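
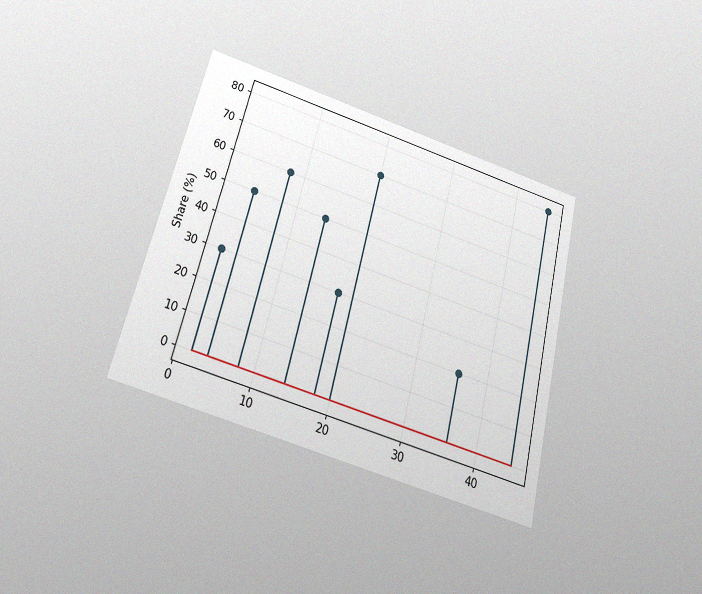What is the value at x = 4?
The chart is tilted about 14° clockwise and viewed slightly from below, with some photo noise. The stem at x=4 reaches 50%.

50%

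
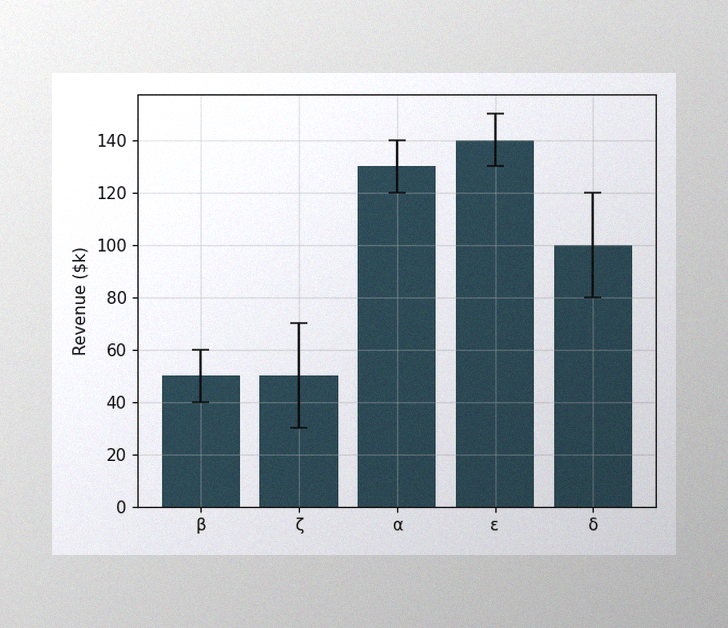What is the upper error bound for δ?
$120k

The image has some photo noise and uneven lighting. The δ bar's upper whisker reaches $120k.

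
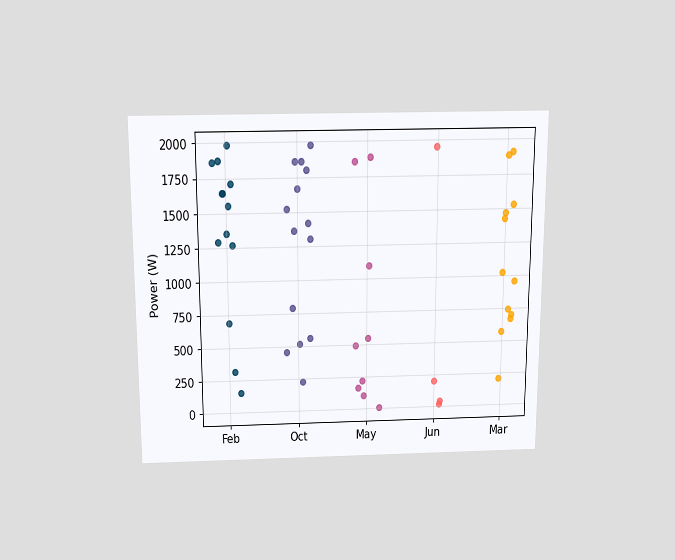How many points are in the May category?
9

The chart is viewed slightly from above. Counting the markers in the May column gives 9.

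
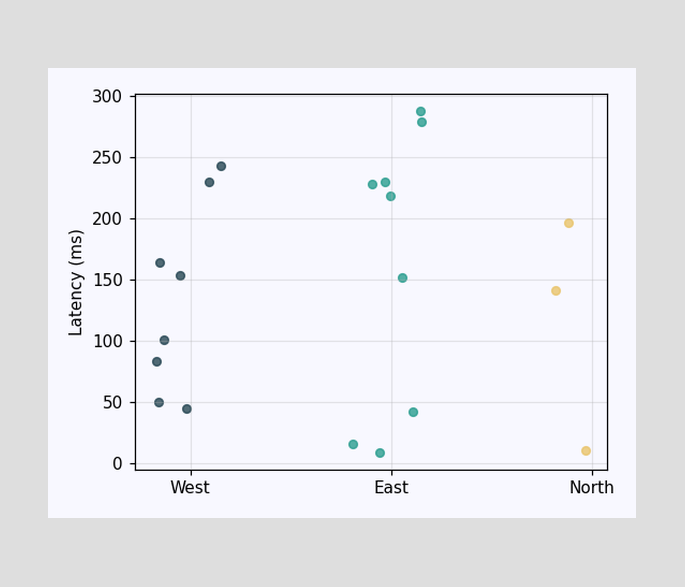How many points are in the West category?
Counting the markers in the West column gives 8.

8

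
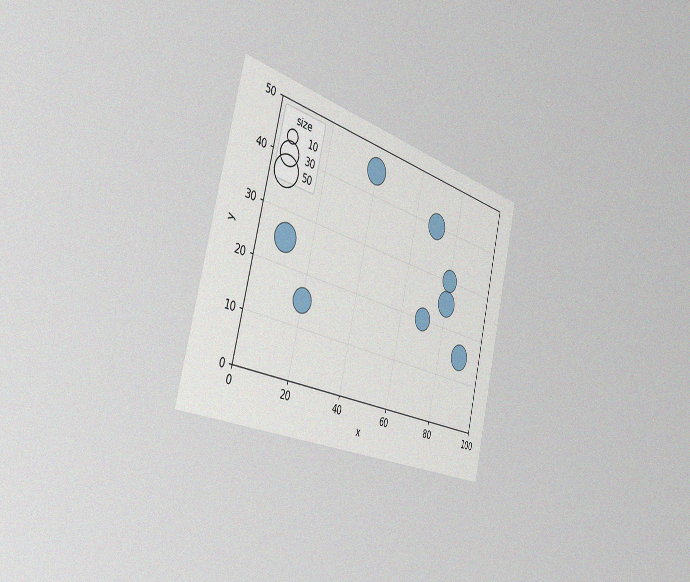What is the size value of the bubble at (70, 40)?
40

The chart is tilted about 14° clockwise and viewed slightly from the left, with some photo noise. Matching the bubble at (70, 40) against the size legend gives 40.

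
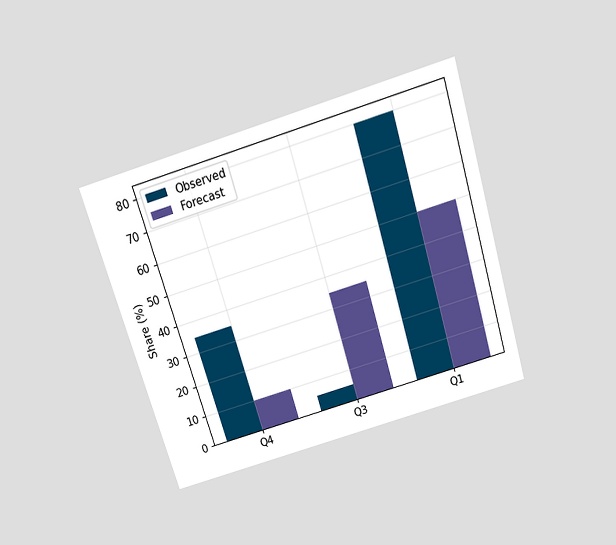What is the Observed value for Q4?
35%

The chart is tilted about 17° counter-clockwise and viewed slightly from above. The Observed bar at Q4 reaches 35% on the y-axis.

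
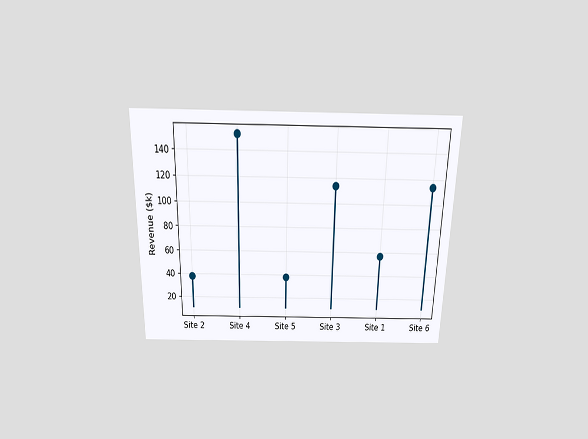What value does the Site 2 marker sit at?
The chart is viewed slightly from above. The Site 2 marker sits at $38k.

$38k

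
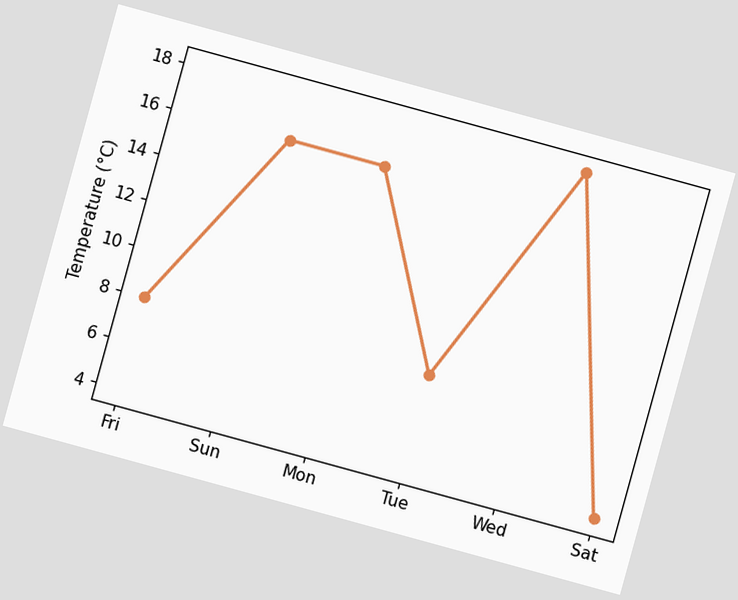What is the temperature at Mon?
The chart is tilted about 15° clockwise. At Mon, the line is at 16°C.

16°C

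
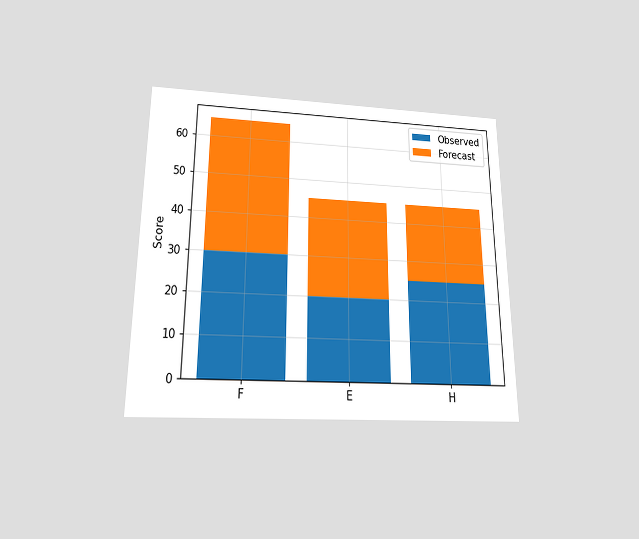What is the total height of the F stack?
The chart is viewed slightly from below. The F stack's top reaches 65 on the y-axis.

65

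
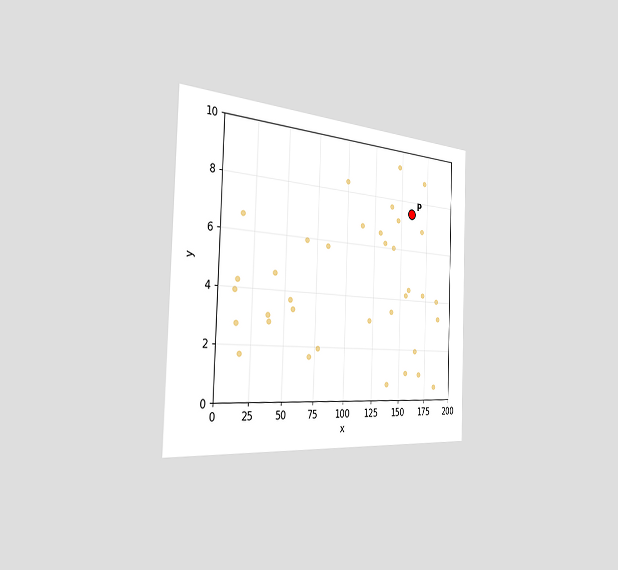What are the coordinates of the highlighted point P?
(160, 7.5)

The chart is tilted about 2° clockwise and viewed slightly from the left. Following the gridlines from P to each axis, P sits at (160, 7.5).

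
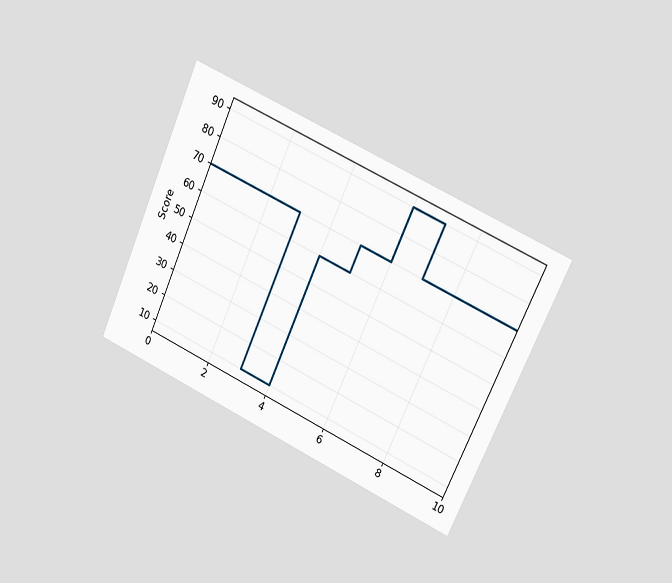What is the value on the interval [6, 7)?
The chart is tilted about 24° clockwise and viewed at a slight angle. On [6, 7) the step sits at 90.

90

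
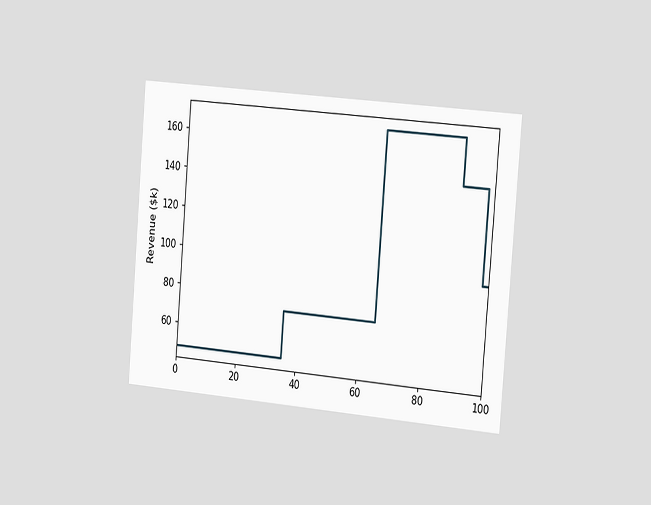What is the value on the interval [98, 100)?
$96k

The chart is tilted about 5° clockwise and viewed slightly from the right. On [98, 100) the step sits at $96k.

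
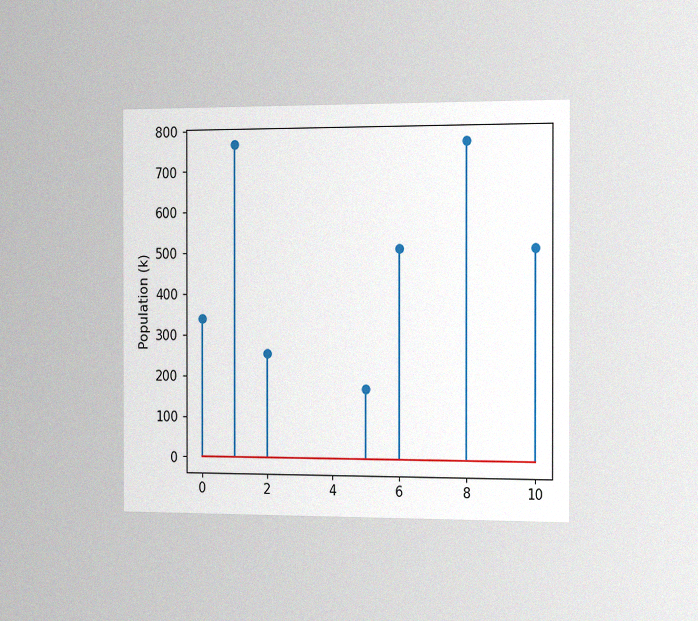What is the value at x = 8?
765k

The chart is viewed slightly from the right, with some photo noise. The stem at x=8 reaches 765k.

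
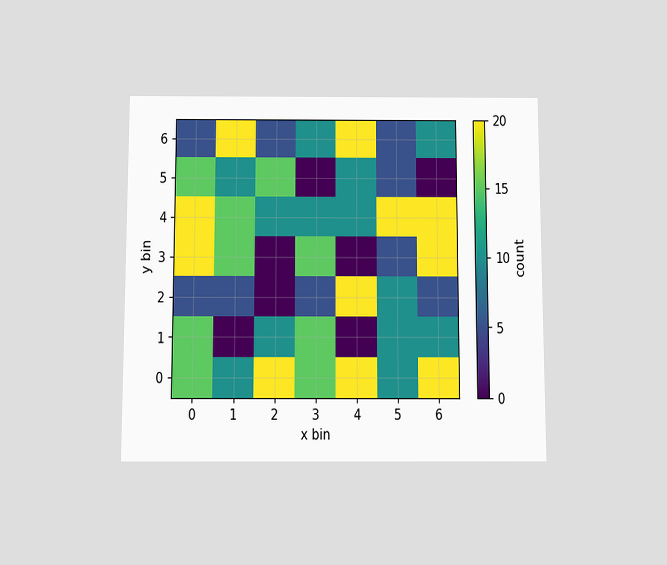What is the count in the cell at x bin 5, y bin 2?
10

The chart is viewed slightly from below. Matching the cell (5, 2) against the colorbar gives 10.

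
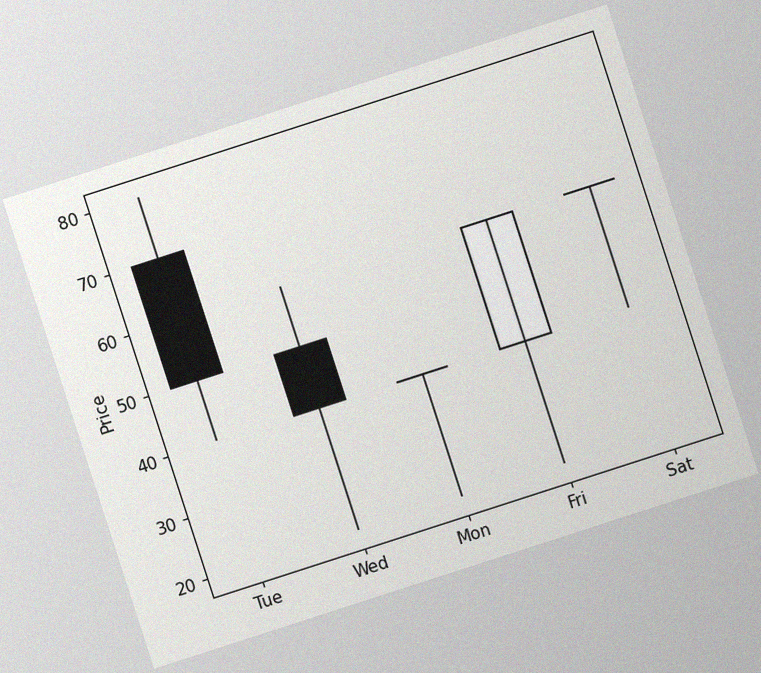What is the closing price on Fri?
60

The chart is tilted about 18° counter-clockwise, with some photo noise. The Fri candle closes at 60.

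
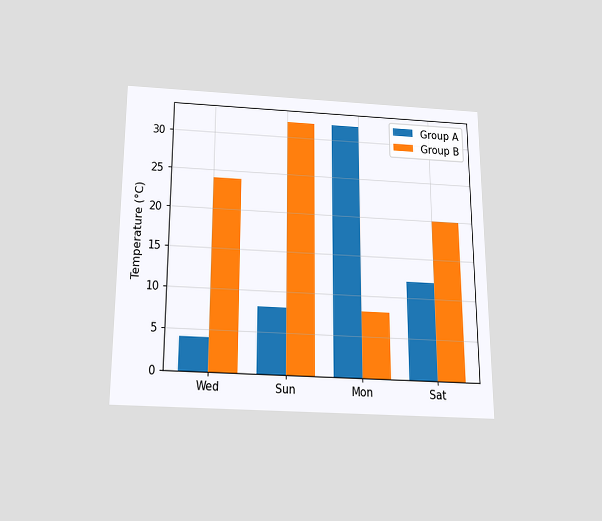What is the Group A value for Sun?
8°C

The chart is viewed slightly from below. The Group A bar at Sun reaches 8°C on the y-axis.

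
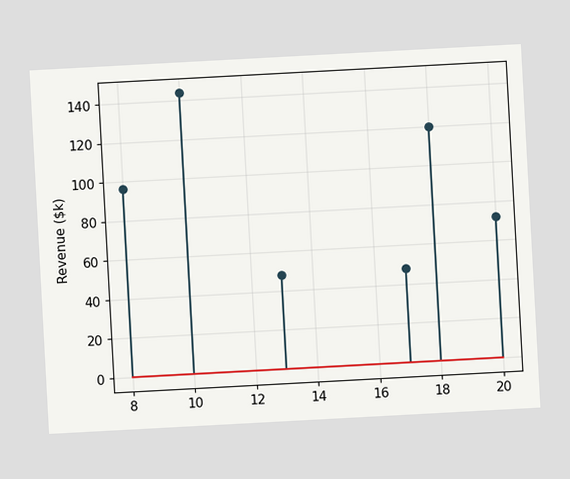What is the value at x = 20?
The chart is tilted about 3° counter-clockwise. The stem at x=20 reaches $72k.

$72k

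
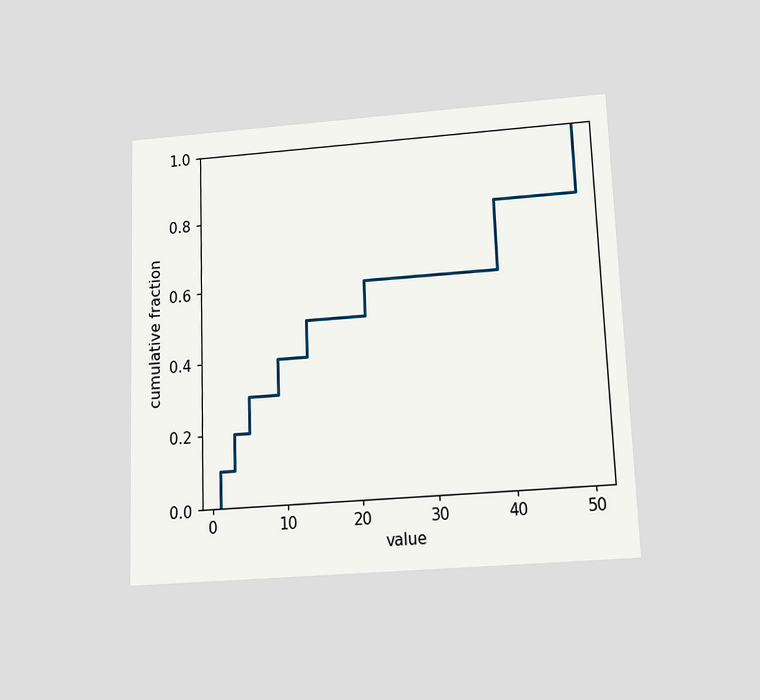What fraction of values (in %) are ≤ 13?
The chart is tilted about 2° counter-clockwise and viewed slightly from below. At x=13 the ECDF step is at 50%.

50%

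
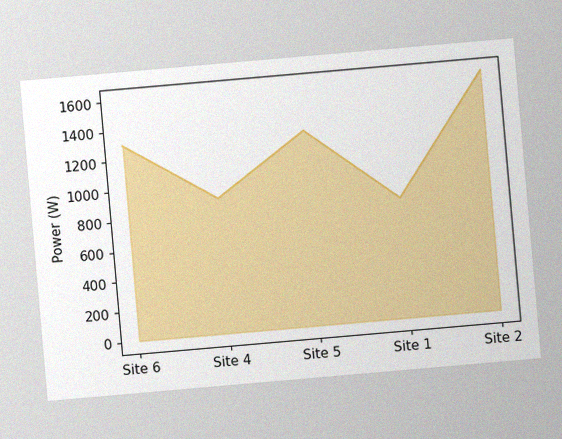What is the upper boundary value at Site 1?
The chart is tilted about 5° counter-clockwise, with some photo noise. At Site 1 the upper boundary is at 800W.

800W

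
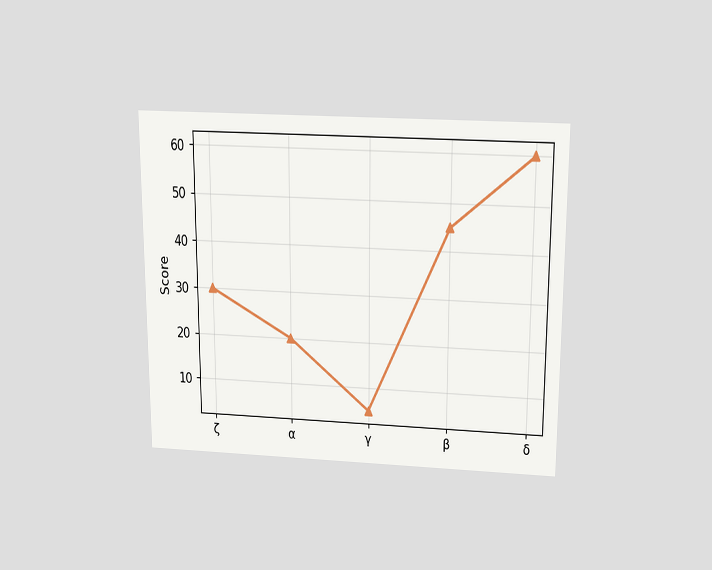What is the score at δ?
60

The chart is viewed slightly from above. At δ, the line is at 60.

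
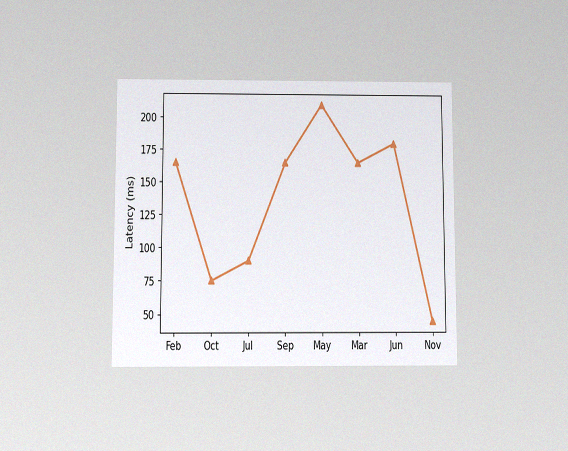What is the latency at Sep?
165ms

The chart is viewed at a slight angle, with some photo noise. At Sep, the line is at 165ms.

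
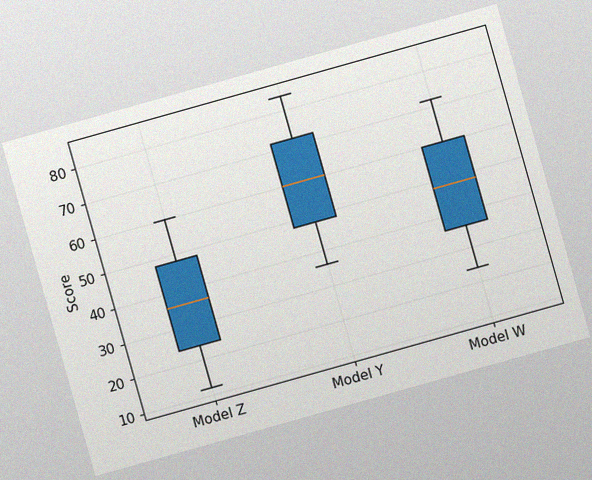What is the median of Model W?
The chart is tilted about 16° counter-clockwise, with some photo noise. The median line in the Model W box sits at 48.

48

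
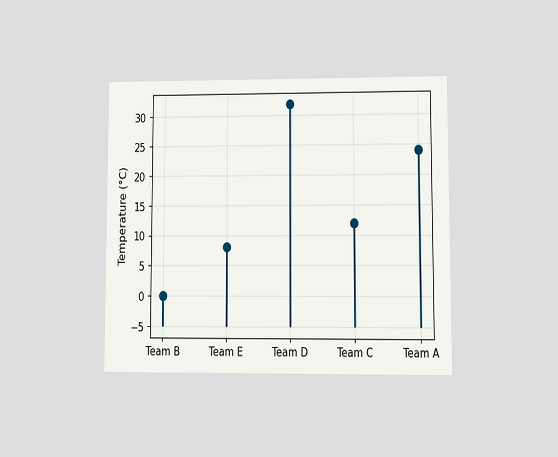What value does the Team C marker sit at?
The chart is viewed at a slight angle. The Team C marker sits at 12°C.

12°C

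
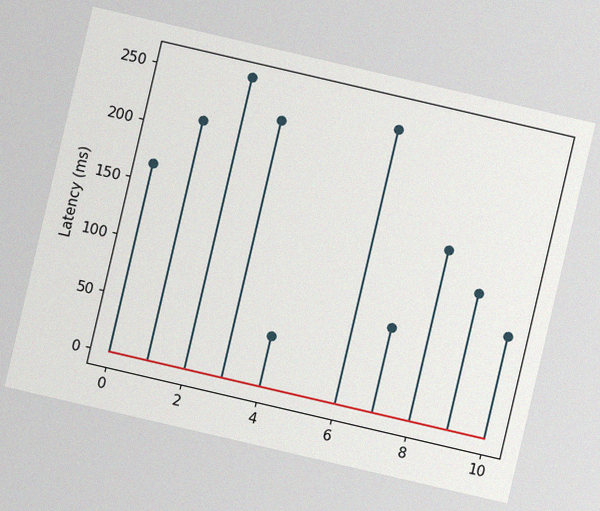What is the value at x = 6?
240ms

The chart is tilted about 13° clockwise, with some photo noise. The stem at x=6 reaches 240ms.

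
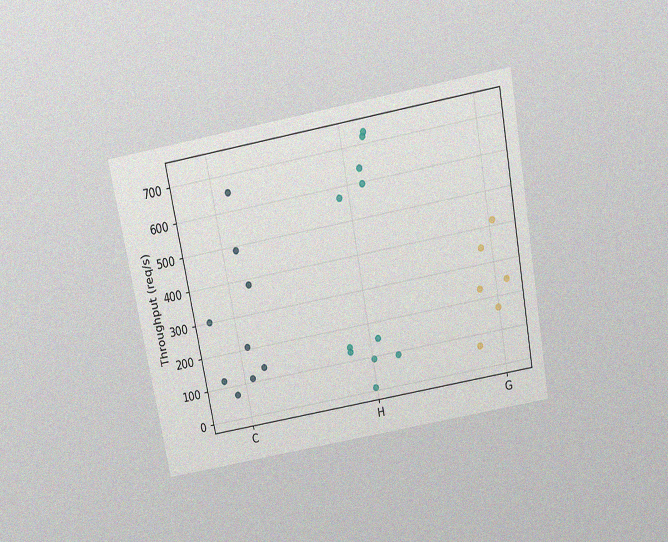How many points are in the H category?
11

The chart is tilted about 11° counter-clockwise and viewed slightly from above, with some photo noise. Counting the markers in the H column gives 11.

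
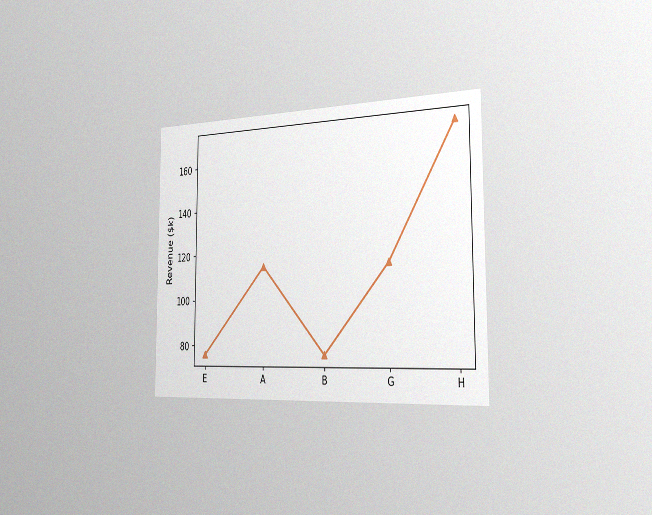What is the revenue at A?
$114k

The chart is viewed slightly from the right, with some photo noise. At A, the line is at $114k.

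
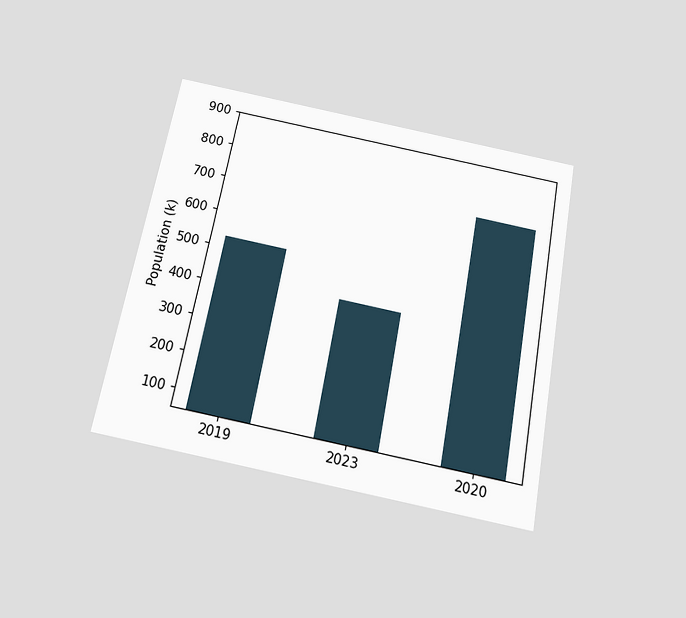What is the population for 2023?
424k

The chart is tilted about 11° clockwise and viewed slightly from below. Reading along the chart's y-axis, the 2023 bar reaches 424k.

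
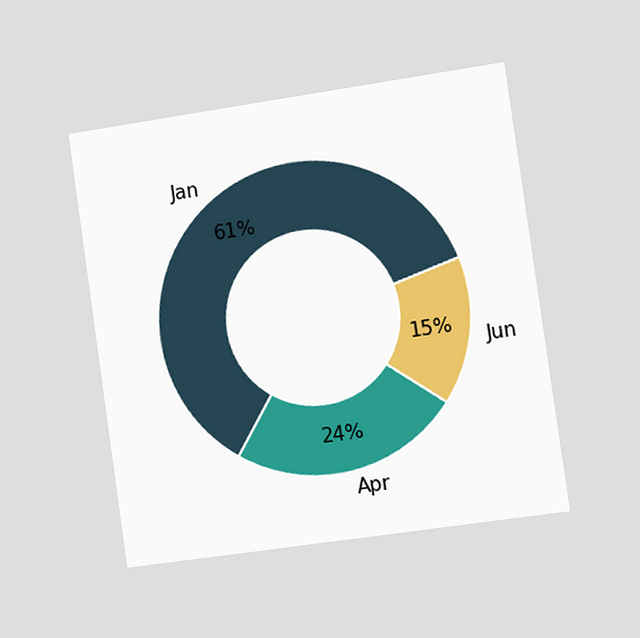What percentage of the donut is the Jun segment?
15%

The chart is tilted about 8° counter-clockwise and viewed slightly from the right. The Jun segment takes up 15% of the ring.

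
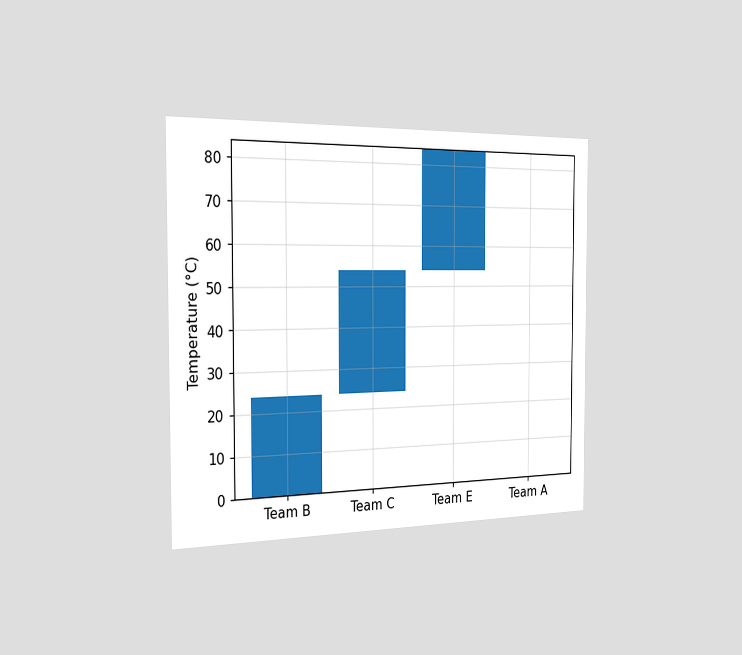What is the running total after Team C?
54°C

The chart is viewed slightly from the left. After Team C the running total reaches 54°C.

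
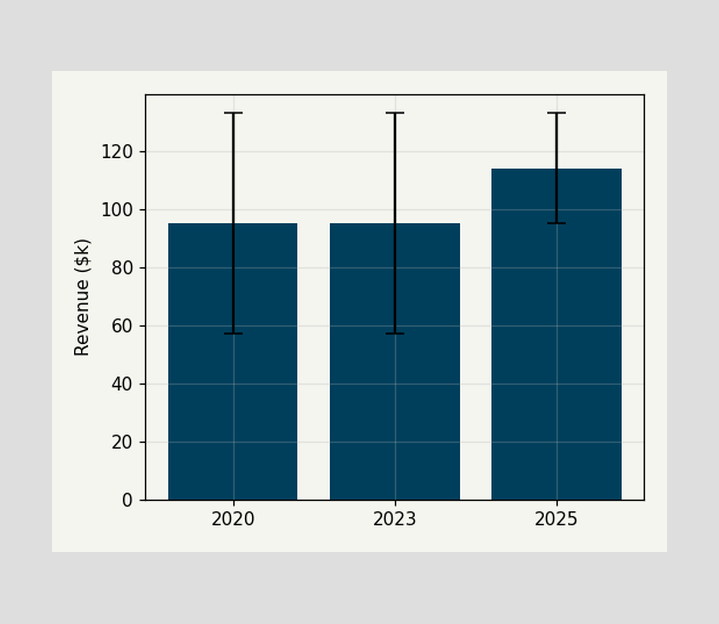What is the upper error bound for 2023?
The 2023 bar's upper whisker reaches $133k.

$133k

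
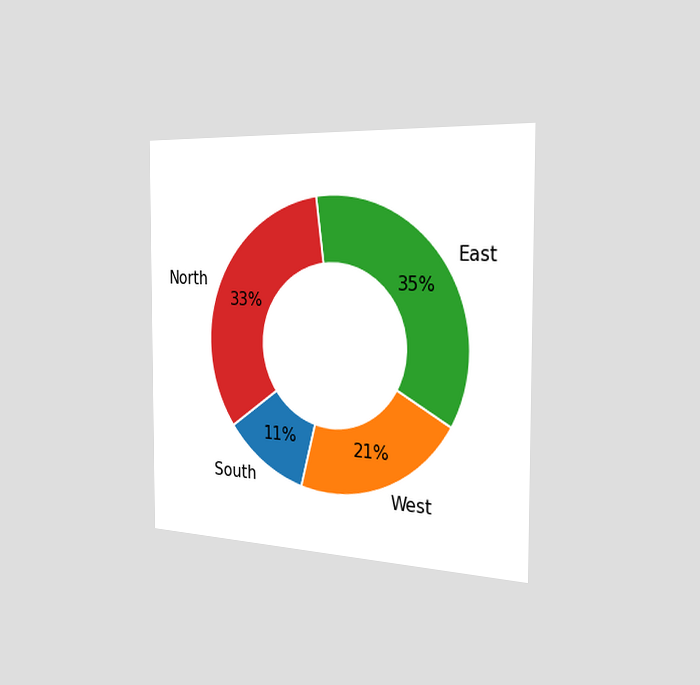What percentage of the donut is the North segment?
The chart is viewed slightly from the right. The North segment takes up 33% of the ring.

33%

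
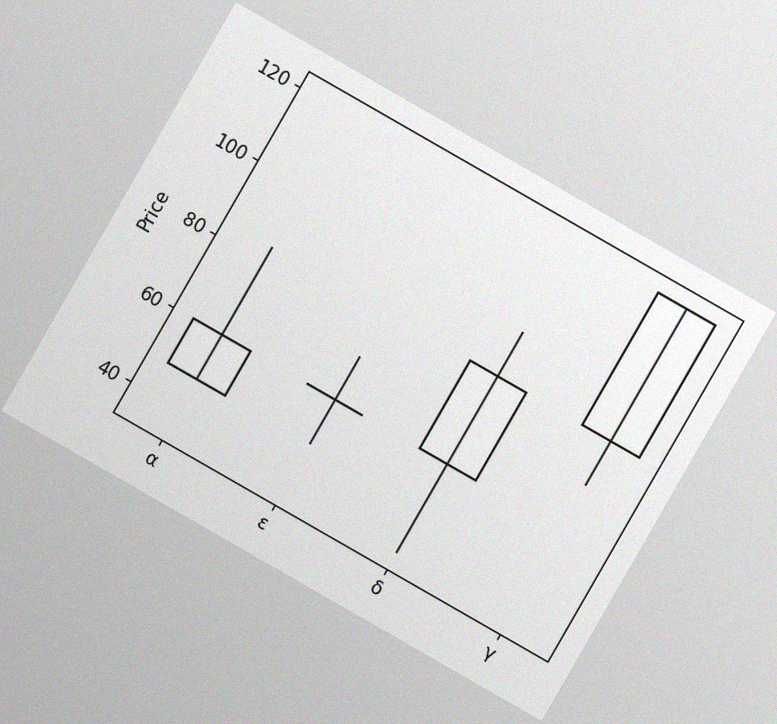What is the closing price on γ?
120

The chart is tilted about 30° clockwise, with some photo noise. The γ candle closes at 120.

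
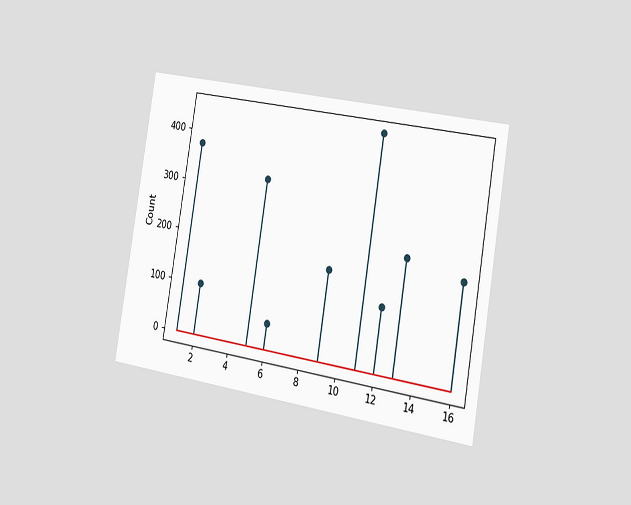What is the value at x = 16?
200

The chart is tilted about 9° clockwise and viewed slightly from the right. The stem at x=16 reaches 200.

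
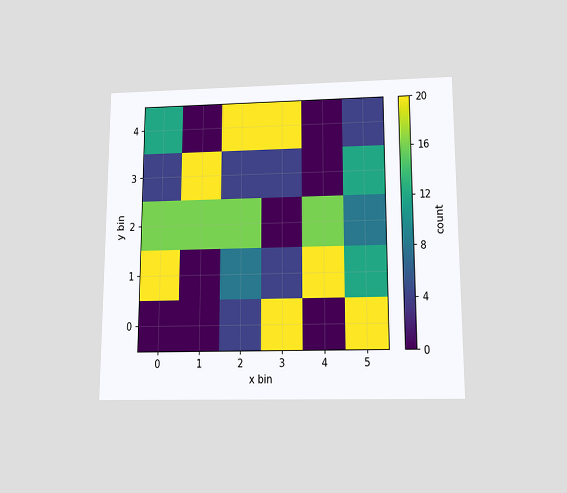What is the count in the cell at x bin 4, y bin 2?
The chart is viewed slightly from below. Matching the cell (4, 2) against the colorbar gives 16.

16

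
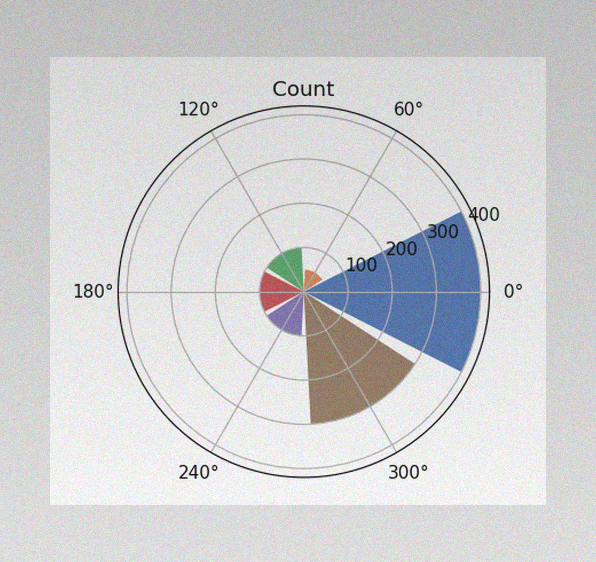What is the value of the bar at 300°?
The image has some photo noise and uneven lighting. The bar at 300° reaches 300 on the radial axis.

300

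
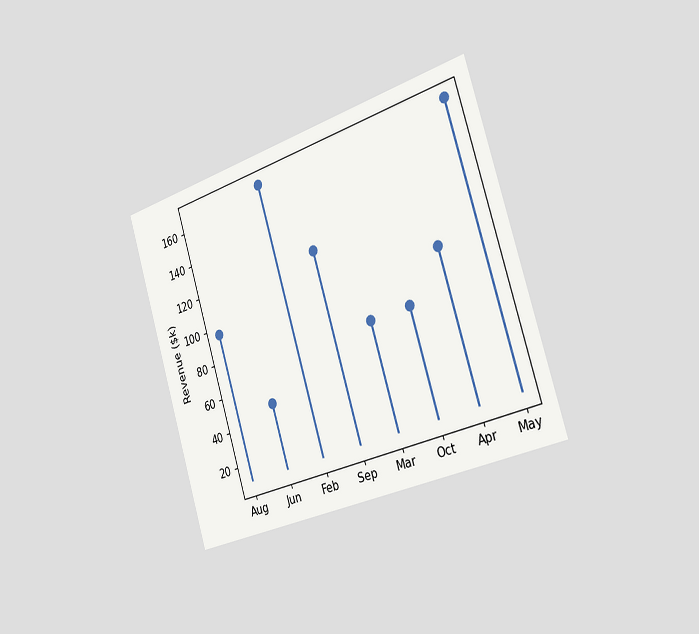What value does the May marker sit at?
The chart is tilted about 17° counter-clockwise and viewed slightly from the right. The May marker sits at $168k.

$168k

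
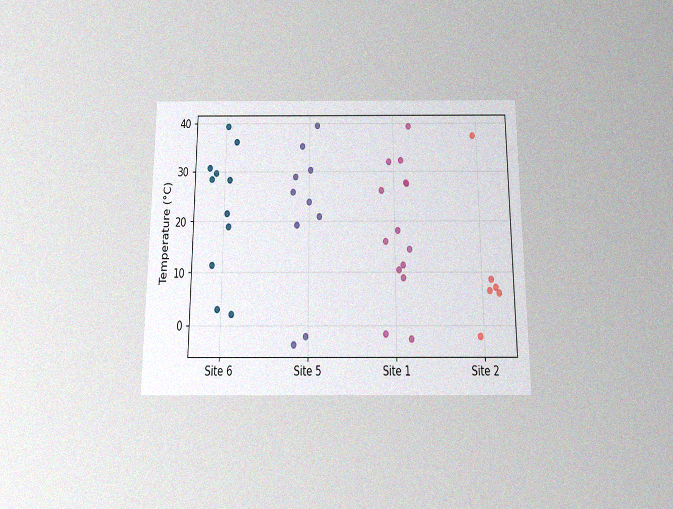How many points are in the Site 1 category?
The chart is viewed slightly from below, with some photo noise. Counting the markers in the Site 1 column gives 14.

14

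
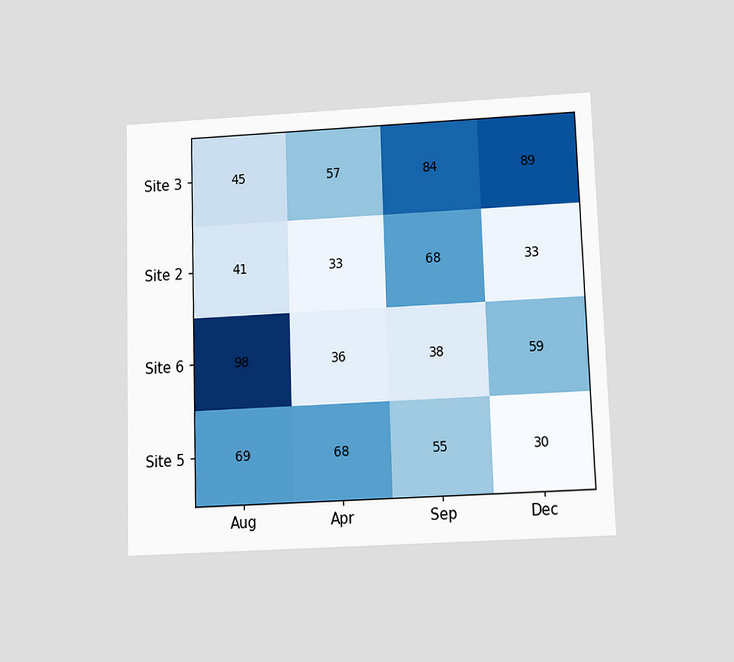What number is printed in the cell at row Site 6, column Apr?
The chart is viewed slightly from below. The (Site 6, Apr) cell reads 36.

36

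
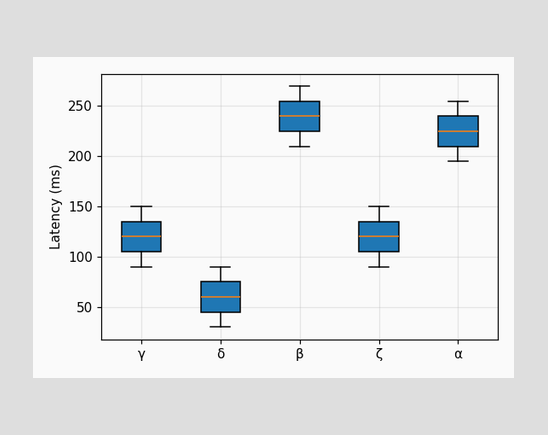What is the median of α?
225ms

The median line in the α box sits at 225ms.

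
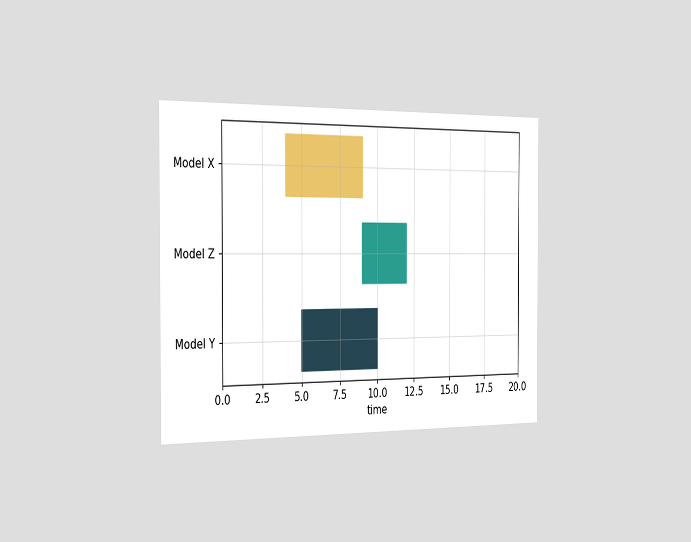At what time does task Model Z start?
9

The chart is viewed slightly from the left. The Model Z bar begins at t=9.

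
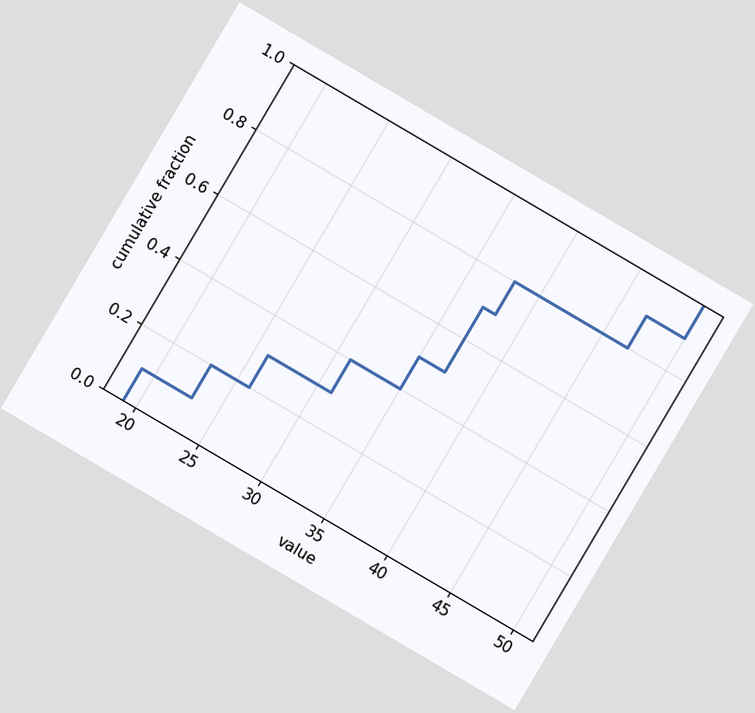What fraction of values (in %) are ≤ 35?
The chart is tilted about 30° clockwise. At x=35 the ECDF step is at 50%.

50%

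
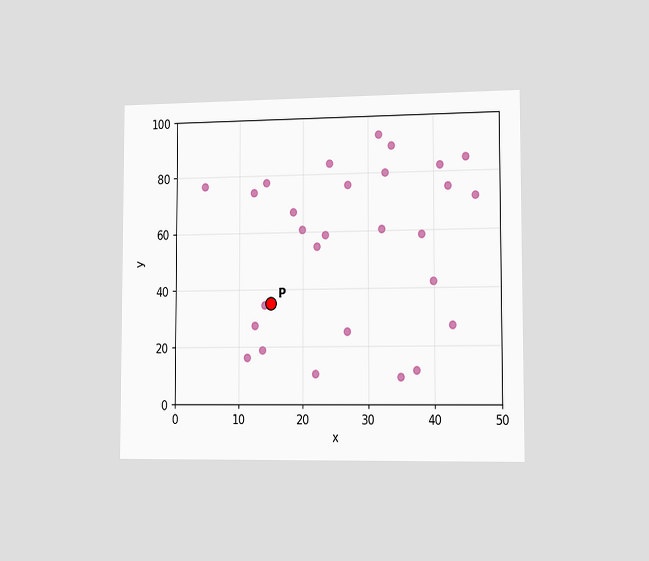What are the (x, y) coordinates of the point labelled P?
(15, 35)

The chart is viewed slightly from the right. Following the gridlines from P to each axis, P sits at (15, 35).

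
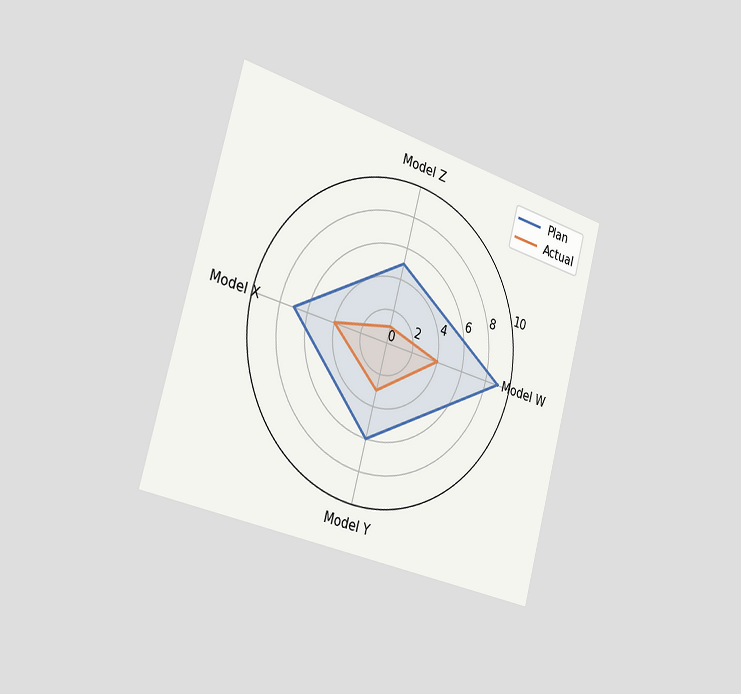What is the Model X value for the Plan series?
The chart is tilted about 15° clockwise and viewed slightly from the left. On the Model X axis, Plan reaches 7.

7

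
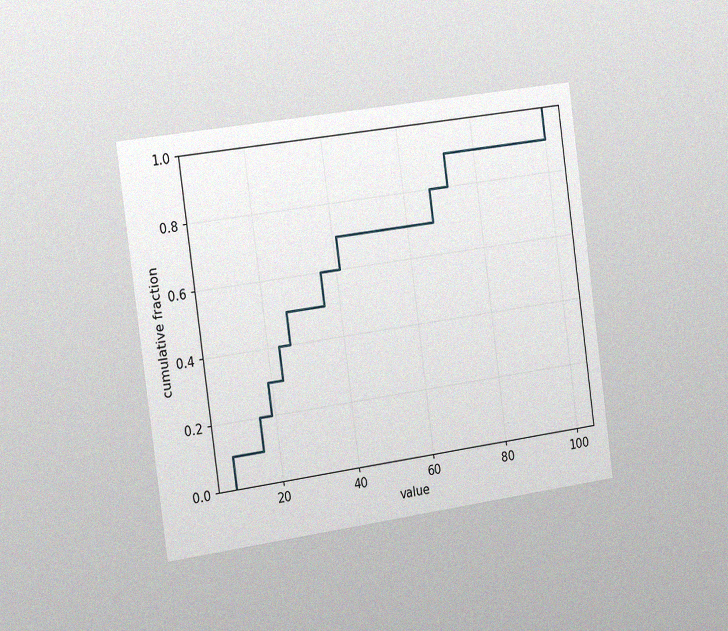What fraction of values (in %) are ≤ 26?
The chart is tilted about 8° counter-clockwise and viewed slightly from the left, with some photo noise. At x=26 the ECDF step is at 50%.

50%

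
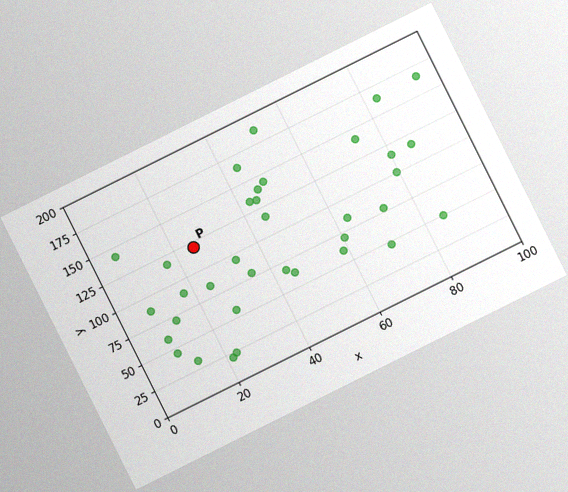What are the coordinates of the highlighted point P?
(25, 120)

The chart is tilted about 26° counter-clockwise, with some photo noise. Following the gridlines from P to each axis, P sits at (25, 120).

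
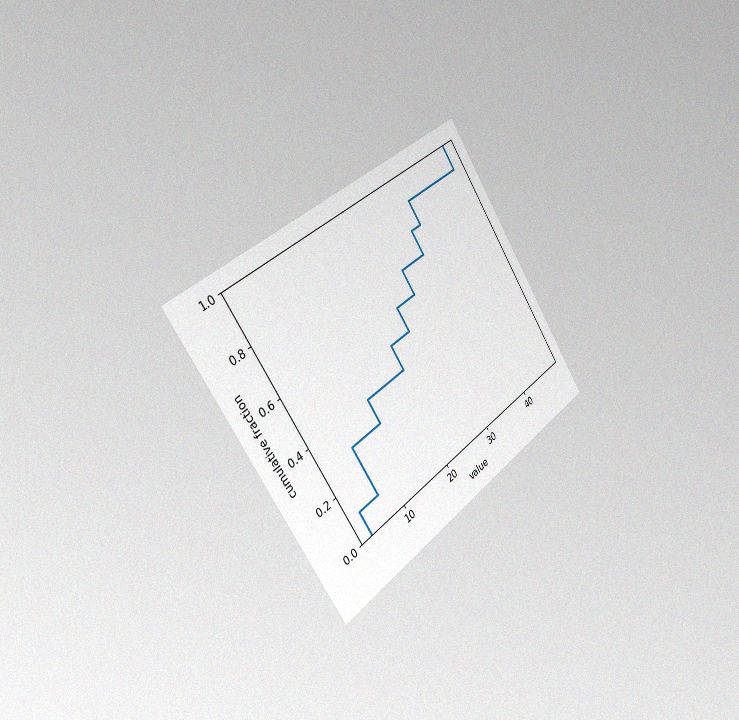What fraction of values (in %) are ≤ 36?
90%

The chart is tilted about 35° counter-clockwise and viewed slightly from the left, with some photo noise. At x=36 the ECDF step is at 90%.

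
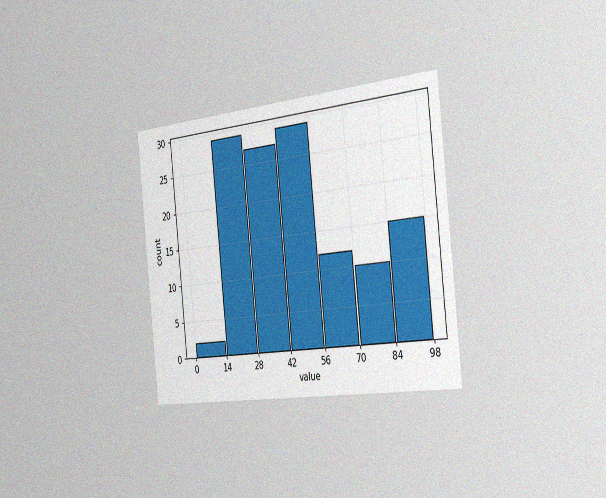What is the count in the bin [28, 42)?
27

The chart is tilted about 6° counter-clockwise and viewed slightly from the right, with some photo noise. The [28, 42) bin has height 27.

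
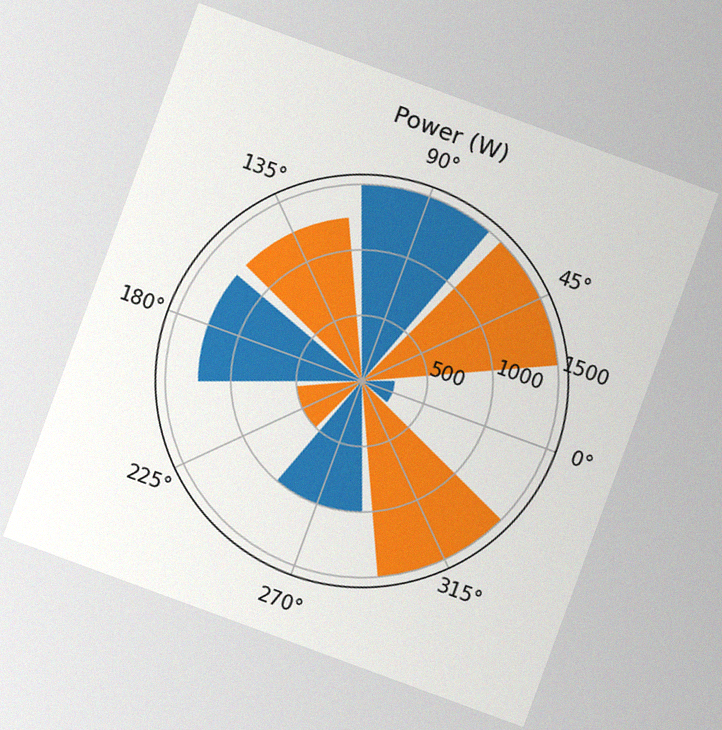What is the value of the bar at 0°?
The chart is tilted about 20° clockwise, with some photo noise. The bar at 0° reaches 250W on the radial axis.

250W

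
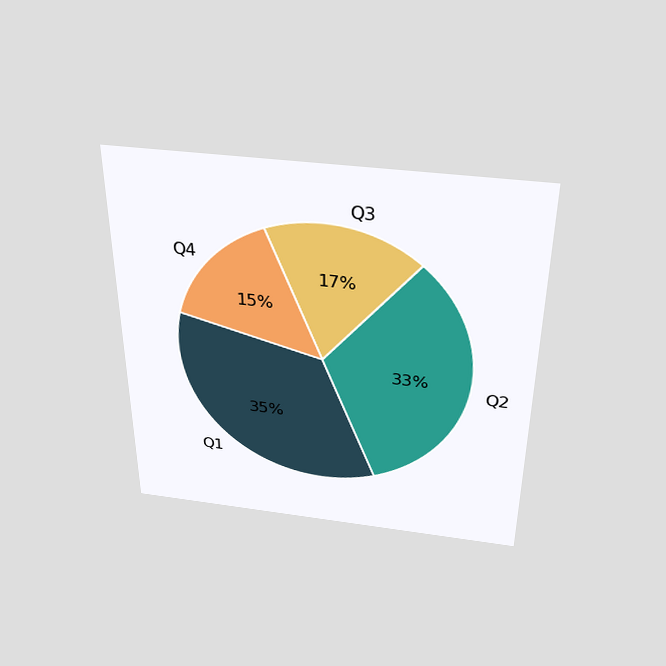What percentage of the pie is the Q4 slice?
The chart is viewed slightly from above. The Q4 slice takes up 15% of the pie.

15%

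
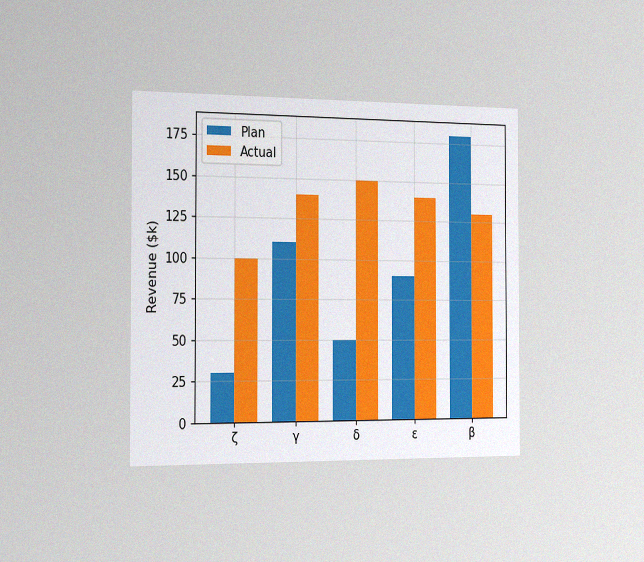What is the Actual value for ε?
The chart is viewed slightly from the left, with some photo noise. The Actual bar at ε reaches $140k on the y-axis.

$140k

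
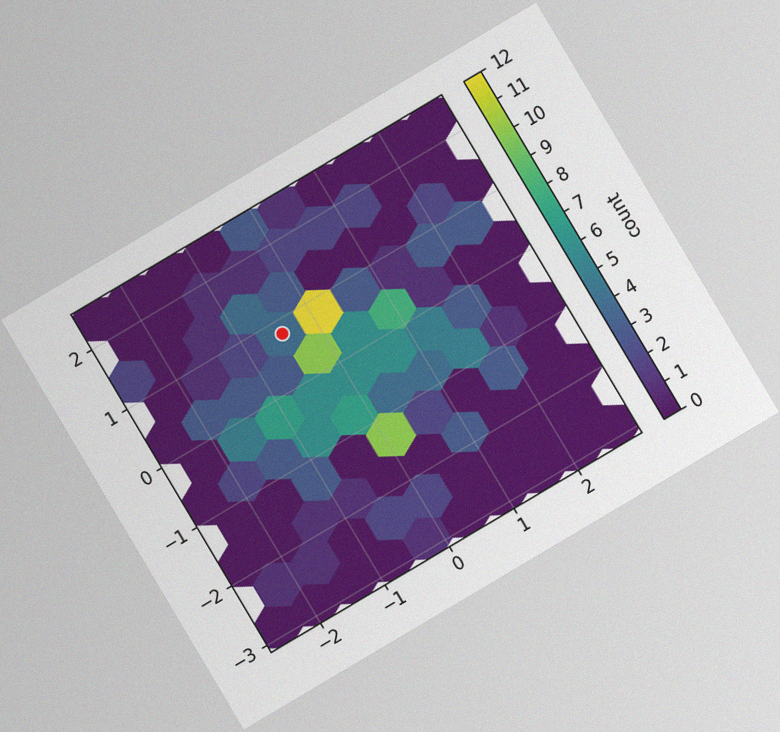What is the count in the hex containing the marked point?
The chart is tilted about 31° counter-clockwise, with some photo noise. The marked hex reads 4 on the colorbar.

4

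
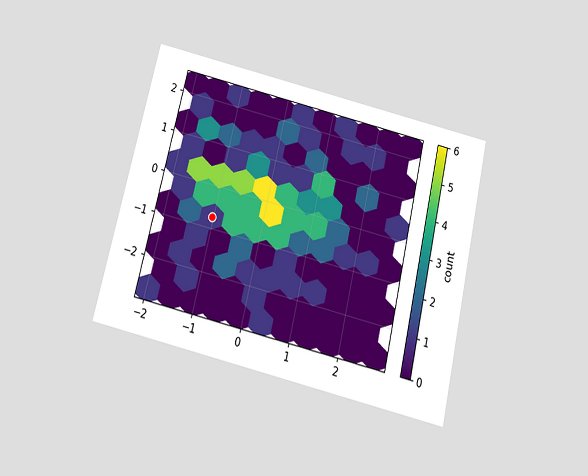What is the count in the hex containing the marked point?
The chart is tilted about 13° clockwise and viewed slightly from below. The marked hex reads 1 on the colorbar.

1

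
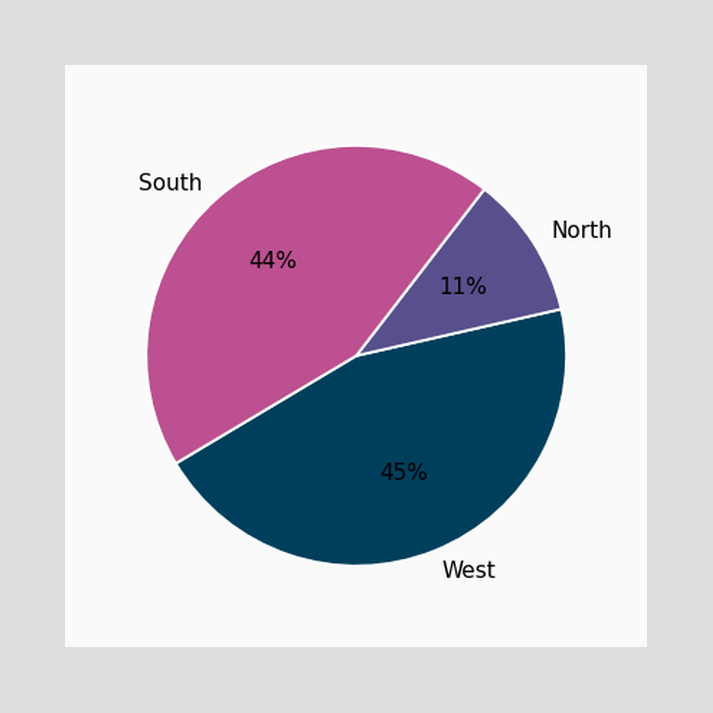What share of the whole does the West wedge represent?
45%

The West slice takes up 45% of the pie.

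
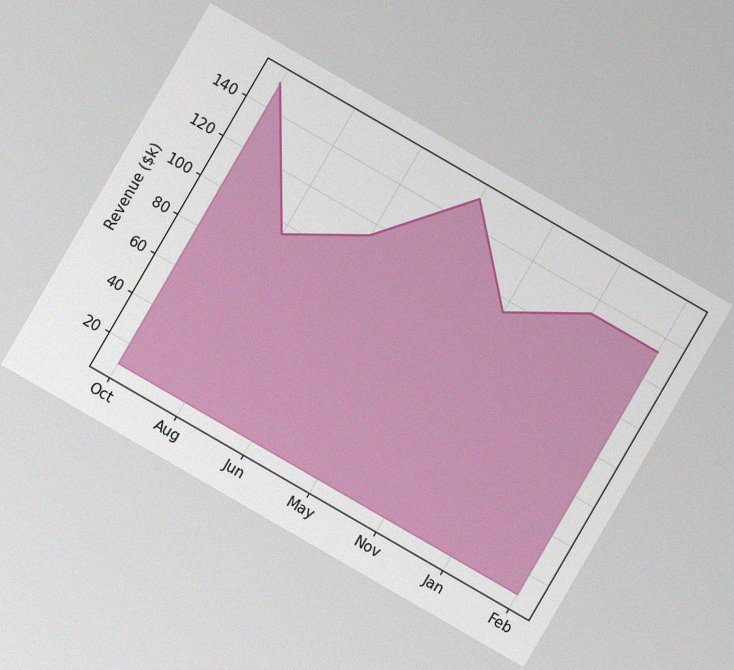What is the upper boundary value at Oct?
$152k

The chart is tilted about 30° clockwise, with some photo noise. At Oct the upper boundary is at $152k.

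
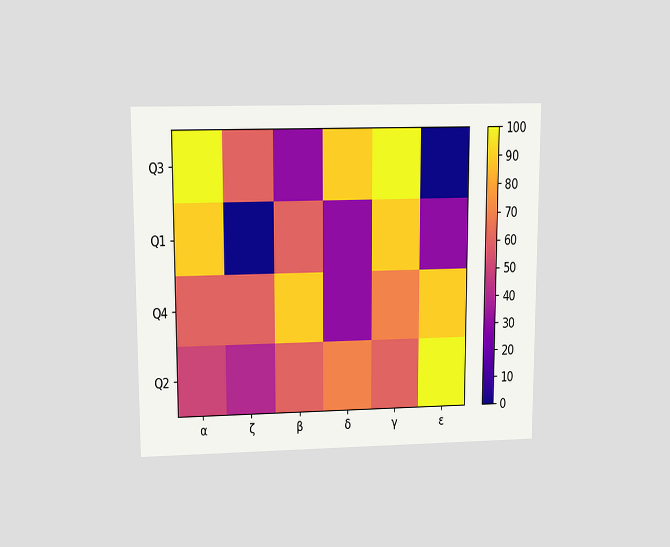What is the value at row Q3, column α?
The chart is viewed slightly from above. Matching cell (Q3, α) against the colorbar gives 100.

100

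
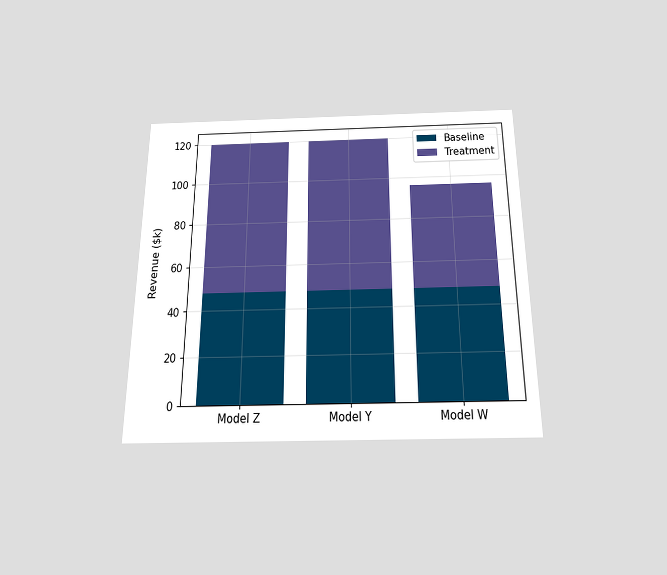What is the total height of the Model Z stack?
The chart is viewed slightly from below. The Model Z stack's top reaches $120k on the y-axis.

$120k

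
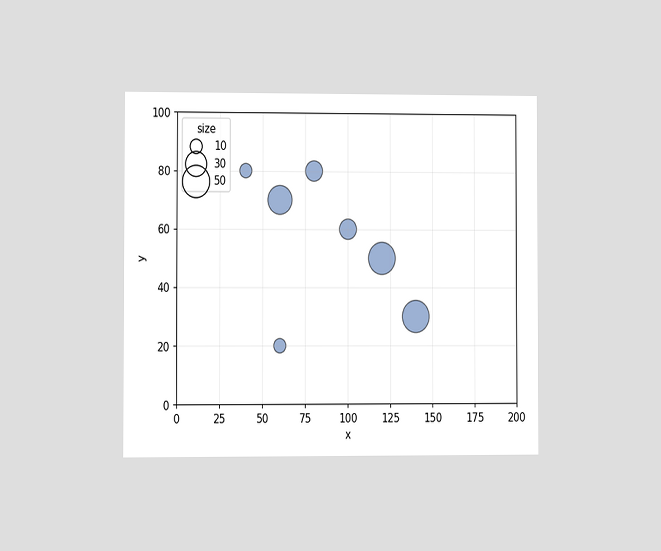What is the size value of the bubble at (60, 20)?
10

The chart is viewed at a slight angle. Matching the bubble at (60, 20) against the size legend gives 10.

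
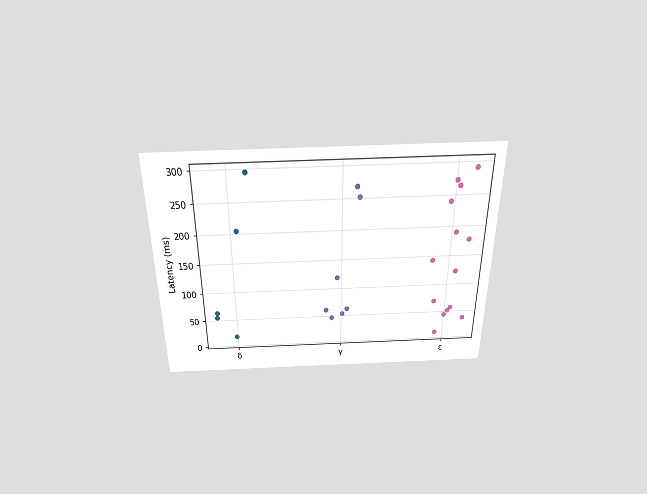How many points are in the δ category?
5

The chart is viewed slightly from above. Counting the markers in the δ column gives 5.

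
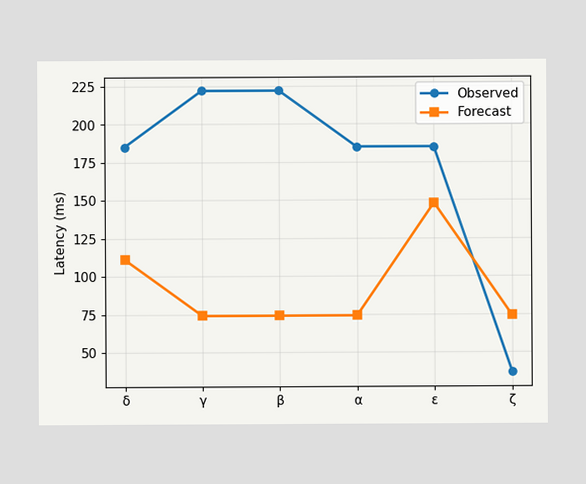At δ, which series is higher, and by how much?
Observed, by 74ms

At δ, Observed sits above the other line by 74ms.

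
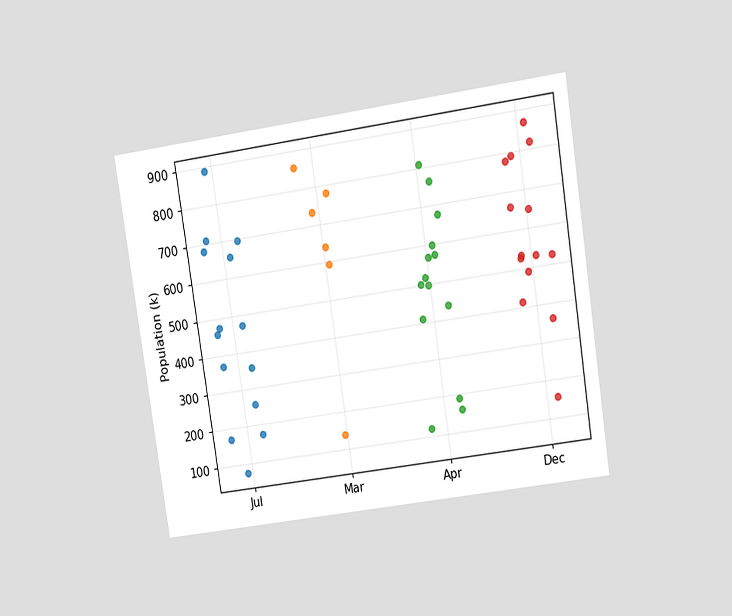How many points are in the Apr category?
The chart is tilted about 9° counter-clockwise and viewed at a slight angle. Counting the markers in the Apr column gives 14.

14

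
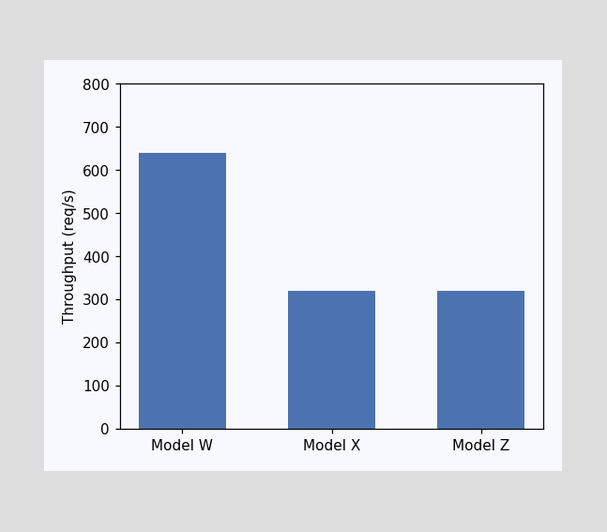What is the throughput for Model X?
Reading along the chart's y-axis, the Model X bar reaches 320req/s.

320req/s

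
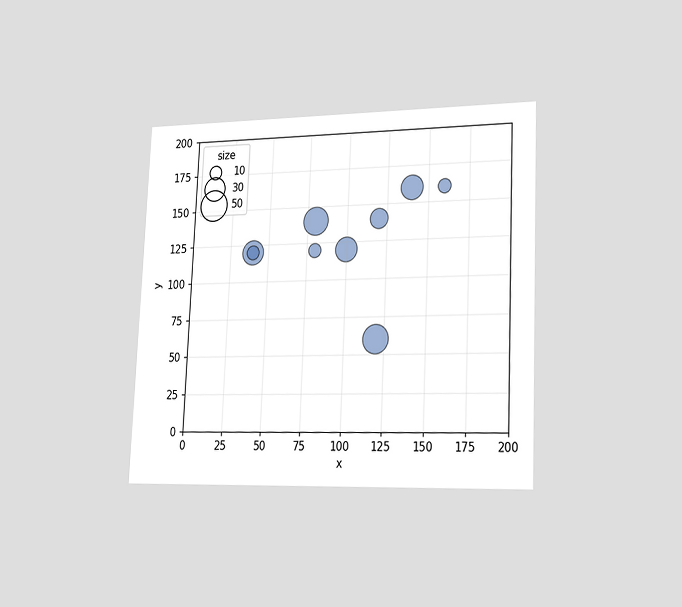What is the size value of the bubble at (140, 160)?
The chart is tilted about 3° clockwise and viewed slightly from the right. Matching the bubble at (140, 160) against the size legend gives 30.

30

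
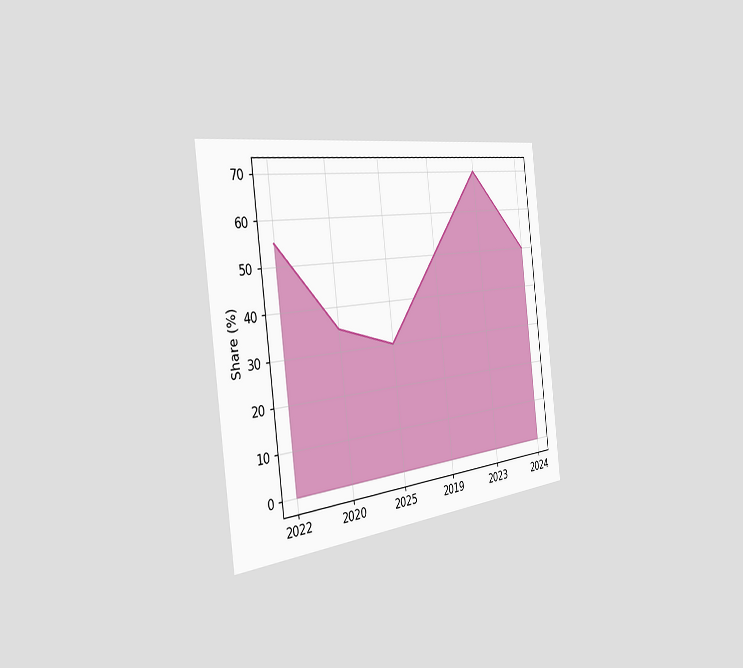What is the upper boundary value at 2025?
The chart is tilted about 7° counter-clockwise and viewed slightly from the left. At 2025 the upper boundary is at 30%.

30%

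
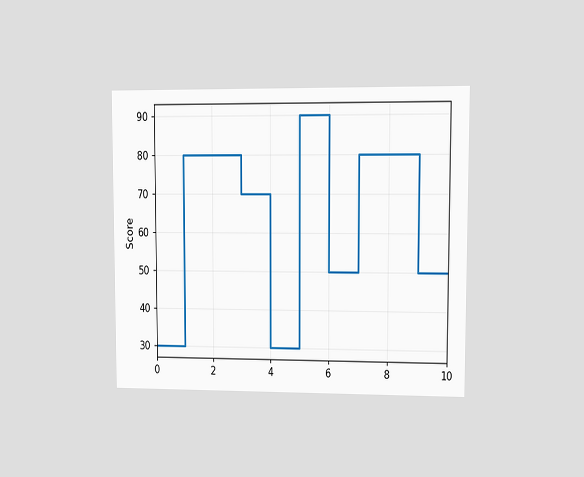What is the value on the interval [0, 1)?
30

The chart is viewed at a slight angle. On [0, 1) the step sits at 30.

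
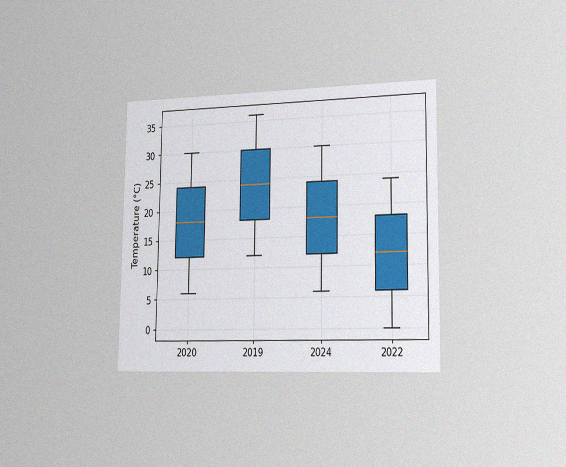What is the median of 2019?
24°C

The chart is viewed slightly from the right, with some photo noise. The median line in the 2019 box sits at 24°C.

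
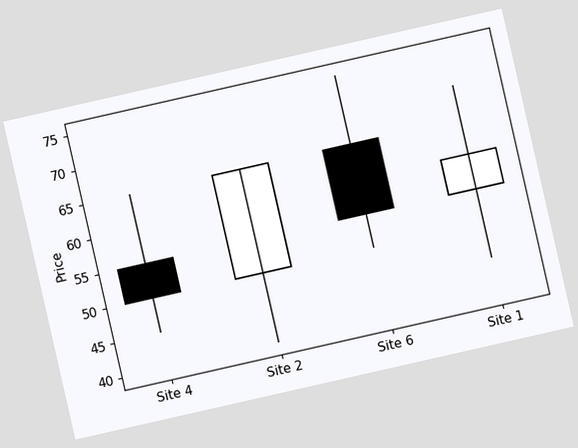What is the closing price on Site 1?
60

The chart is tilted about 13° counter-clockwise. The Site 1 candle closes at 60.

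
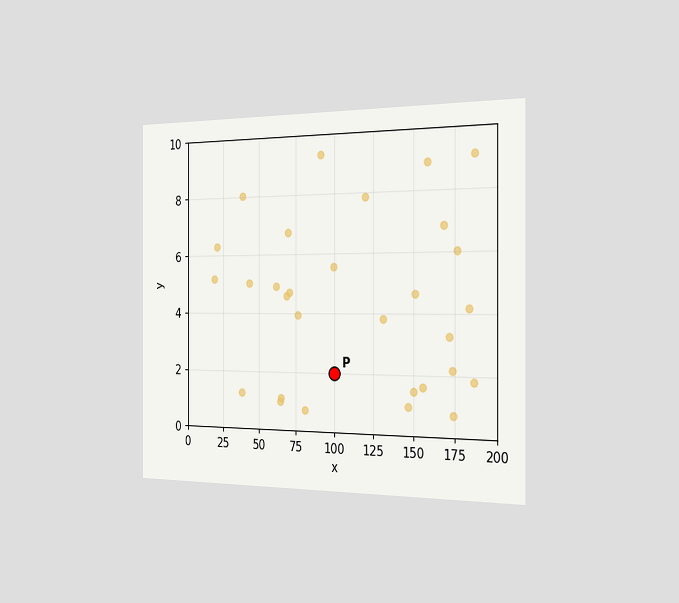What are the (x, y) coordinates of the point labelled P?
The chart is viewed slightly from the right. Following the gridlines from P to each axis, P sits at (100, 2).

(100, 2)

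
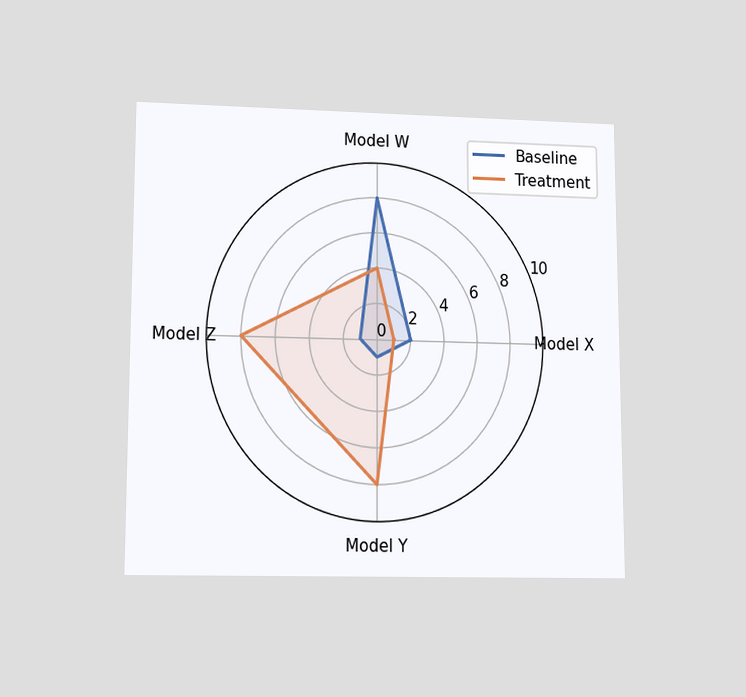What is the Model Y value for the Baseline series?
The chart is viewed at a slight angle. On the Model Y axis, Baseline reaches 1.

1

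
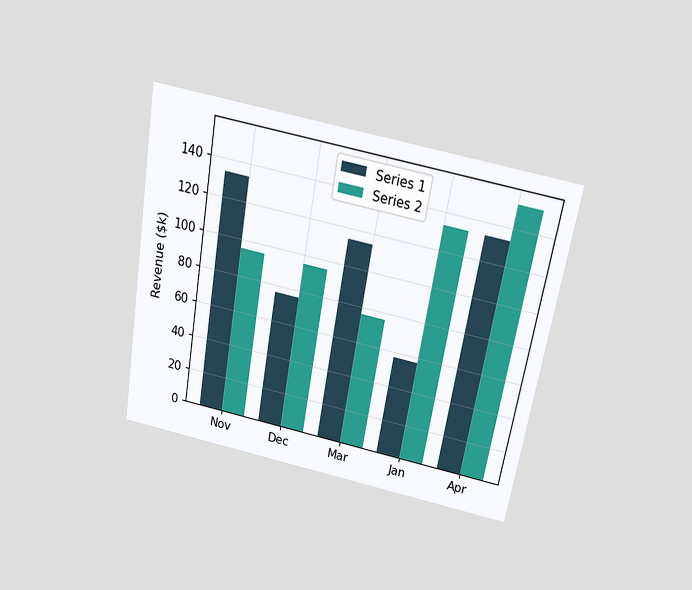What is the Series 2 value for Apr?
$152k

The chart is tilted about 10° clockwise and viewed slightly from above. The Series 2 bar at Apr reaches $152k on the y-axis.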